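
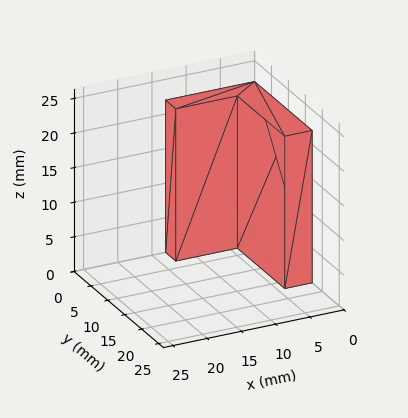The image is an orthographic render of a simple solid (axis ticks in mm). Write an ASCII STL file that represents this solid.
Reading the render: the shape is an L-shaped prism: outer 13 × 17 mm, arm thicknesses ≈ 3 mm (horizontal) and 4 mm (vertical), extruded 22 mm in z (dimensions read to the nearest mm from the axis ticks). For the STL, each face is triangulated and given an outward normal.

solid part
  facet normal 0.0000 0.0000 -1.0000
    outer loop
      vertex 13.00 3.00 0.00
      vertex 13.00 0.00 0.00
      vertex 0.00 0.00 0.00
    endloop
  endfacet
  facet normal 0.0000 0.0000 -1.0000
    outer loop
      vertex 4.00 3.00 0.00
      vertex 13.00 3.00 0.00
      vertex 0.00 0.00 0.00
    endloop
  endfacet
  facet normal 0.0000 0.0000 -1.0000
    outer loop
      vertex 4.00 17.00 0.00
      vertex 4.00 3.00 0.00
      vertex 0.00 0.00 0.00
    endloop
  endfacet
  facet normal 0.0000 0.0000 -1.0000
    outer loop
      vertex 0.00 17.00 0.00
      vertex 4.00 17.00 0.00
      vertex 0.00 0.00 0.00
    endloop
  endfacet
  facet normal 0.0000 0.0000 1.0000
    outer loop
      vertex 0.00 0.00 22.00
      vertex 13.00 0.00 22.00
      vertex 13.00 3.00 22.00
    endloop
  endfacet
  facet normal 0.0000 0.0000 1.0000
    outer loop
      vertex 0.00 0.00 22.00
      vertex 13.00 3.00 22.00
      vertex 4.00 3.00 22.00
    endloop
  endfacet
  facet normal 0.0000 0.0000 1.0000
    outer loop
      vertex 0.00 0.00 22.00
      vertex 4.00 3.00 22.00
      vertex 4.00 17.00 22.00
    endloop
  endfacet
  facet normal 0.0000 0.0000 1.0000
    outer loop
      vertex 0.00 0.00 22.00
      vertex 4.00 17.00 22.00
      vertex 0.00 17.00 22.00
    endloop
  endfacet
  facet normal 0.0000 -1.0000 0.0000
    outer loop
      vertex 0.00 0.00 0.00
      vertex 13.00 0.00 0.00
      vertex 13.00 0.00 22.00
    endloop
  endfacet
  facet normal 0.0000 -1.0000 0.0000
    outer loop
      vertex 0.00 0.00 0.00
      vertex 13.00 0.00 22.00
      vertex 0.00 0.00 22.00
    endloop
  endfacet
  facet normal 1.0000 0.0000 0.0000
    outer loop
      vertex 13.00 0.00 0.00
      vertex 13.00 3.00 0.00
      vertex 13.00 3.00 22.00
    endloop
  endfacet
  facet normal 1.0000 0.0000 0.0000
    outer loop
      vertex 13.00 0.00 0.00
      vertex 13.00 3.00 22.00
      vertex 13.00 0.00 22.00
    endloop
  endfacet
  facet normal 0.0000 1.0000 0.0000
    outer loop
      vertex 13.00 3.00 0.00
      vertex 4.00 3.00 0.00
      vertex 4.00 3.00 22.00
    endloop
  endfacet
  facet normal 0.0000 1.0000 0.0000
    outer loop
      vertex 13.00 3.00 0.00
      vertex 4.00 3.00 22.00
      vertex 13.00 3.00 22.00
    endloop
  endfacet
  facet normal 1.0000 0.0000 0.0000
    outer loop
      vertex 4.00 3.00 0.00
      vertex 4.00 17.00 0.00
      vertex 4.00 17.00 22.00
    endloop
  endfacet
  facet normal 1.0000 0.0000 0.0000
    outer loop
      vertex 4.00 3.00 0.00
      vertex 4.00 17.00 22.00
      vertex 4.00 3.00 22.00
    endloop
  endfacet
  facet normal 0.0000 1.0000 0.0000
    outer loop
      vertex 4.00 17.00 0.00
      vertex 0.00 17.00 0.00
      vertex 0.00 17.00 22.00
    endloop
  endfacet
  facet normal 0.0000 1.0000 0.0000
    outer loop
      vertex 4.00 17.00 0.00
      vertex 0.00 17.00 22.00
      vertex 4.00 17.00 22.00
    endloop
  endfacet
  facet normal -1.0000 0.0000 0.0000
    outer loop
      vertex 0.00 17.00 0.00
      vertex 0.00 0.00 0.00
      vertex 0.00 0.00 22.00
    endloop
  endfacet
  facet normal -1.0000 0.0000 0.0000
    outer loop
      vertex 0.00 17.00 0.00
      vertex 0.00 0.00 22.00
      vertex 0.00 17.00 22.00
    endloop
  endfacet
endsolid part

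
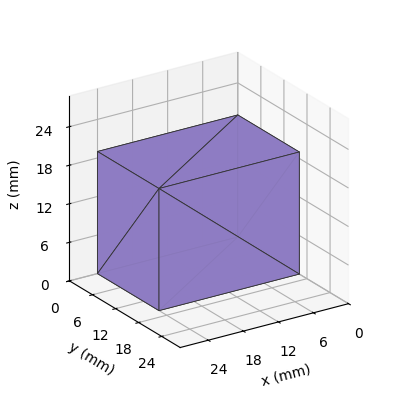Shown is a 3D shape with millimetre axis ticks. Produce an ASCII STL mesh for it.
Reading the render: the shape is a rectangular box, roughly 24 × 16 mm footprint and 19 mm tall (dimensions read to the nearest mm from the axis ticks). For the STL, each face is triangulated and given an outward normal.

solid part
  facet normal 0.0000 0.0000 -1.0000
    outer loop
      vertex 24.00 16.00 0.00
      vertex 24.00 0.00 0.00
      vertex 0.00 0.00 0.00
    endloop
  endfacet
  facet normal 0.0000 0.0000 -1.0000
    outer loop
      vertex 0.00 16.00 0.00
      vertex 24.00 16.00 0.00
      vertex 0.00 0.00 0.00
    endloop
  endfacet
  facet normal 0.0000 0.0000 1.0000
    outer loop
      vertex 0.00 0.00 19.00
      vertex 24.00 0.00 19.00
      vertex 24.00 16.00 19.00
    endloop
  endfacet
  facet normal 0.0000 0.0000 1.0000
    outer loop
      vertex 0.00 0.00 19.00
      vertex 24.00 16.00 19.00
      vertex 0.00 16.00 19.00
    endloop
  endfacet
  facet normal 0.0000 -1.0000 0.0000
    outer loop
      vertex 0.00 0.00 0.00
      vertex 24.00 0.00 0.00
      vertex 24.00 0.00 19.00
    endloop
  endfacet
  facet normal 0.0000 -1.0000 0.0000
    outer loop
      vertex 0.00 0.00 0.00
      vertex 24.00 0.00 19.00
      vertex 0.00 0.00 19.00
    endloop
  endfacet
  facet normal 0.0000 1.0000 0.0000
    outer loop
      vertex 24.00 16.00 19.00
      vertex 24.00 16.00 0.00
      vertex 0.00 16.00 0.00
    endloop
  endfacet
  facet normal 0.0000 1.0000 0.0000
    outer loop
      vertex 0.00 16.00 19.00
      vertex 24.00 16.00 19.00
      vertex 0.00 16.00 0.00
    endloop
  endfacet
  facet normal -1.0000 0.0000 0.0000
    outer loop
      vertex 0.00 16.00 19.00
      vertex 0.00 16.00 0.00
      vertex 0.00 0.00 0.00
    endloop
  endfacet
  facet normal -1.0000 0.0000 0.0000
    outer loop
      vertex 0.00 0.00 19.00
      vertex 0.00 16.00 19.00
      vertex 0.00 0.00 0.00
    endloop
  endfacet
  facet normal 1.0000 0.0000 0.0000
    outer loop
      vertex 24.00 0.00 0.00
      vertex 24.00 16.00 0.00
      vertex 24.00 16.00 19.00
    endloop
  endfacet
  facet normal 1.0000 0.0000 0.0000
    outer loop
      vertex 24.00 0.00 0.00
      vertex 24.00 16.00 19.00
      vertex 24.00 0.00 19.00
    endloop
  endfacet
endsolid part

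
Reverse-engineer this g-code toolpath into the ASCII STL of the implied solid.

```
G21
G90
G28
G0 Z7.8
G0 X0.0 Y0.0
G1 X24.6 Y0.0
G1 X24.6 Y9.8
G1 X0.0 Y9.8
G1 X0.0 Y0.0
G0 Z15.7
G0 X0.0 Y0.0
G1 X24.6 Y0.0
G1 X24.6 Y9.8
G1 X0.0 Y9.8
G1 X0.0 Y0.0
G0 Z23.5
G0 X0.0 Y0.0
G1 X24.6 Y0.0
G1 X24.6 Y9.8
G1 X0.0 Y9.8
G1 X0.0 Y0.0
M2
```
solid part
  facet normal 0.0000 0.0000 -1.0000
    outer loop
      vertex 24.6 9.8 0.0
      vertex 24.6 0.0 0.0
      vertex 0.0 0.0 0.0
    endloop
  endfacet
  facet normal 0.0000 0.0000 -1.0000
    outer loop
      vertex 0.0 9.8 0.0
      vertex 24.6 9.8 0.0
      vertex 0.0 0.0 0.0
    endloop
  endfacet
  facet normal 0.0000 0.0000 1.0000
    outer loop
      vertex 0.0 0.0 23.5
      vertex 24.6 0.0 23.5
      vertex 24.6 9.8 23.5
    endloop
  endfacet
  facet normal 0.0000 0.0000 1.0000
    outer loop
      vertex 0.0 0.0 23.5
      vertex 24.6 9.8 23.5
      vertex 0.0 9.8 23.5
    endloop
  endfacet
  facet normal 0.0000 -1.0000 0.0000
    outer loop
      vertex 0.0 0.0 0.0
      vertex 24.6 0.0 0.0
      vertex 24.6 0.0 23.5
    endloop
  endfacet
  facet normal 0.0000 -1.0000 0.0000
    outer loop
      vertex 0.0 0.0 0.0
      vertex 24.6 0.0 23.5
      vertex 0.0 0.0 23.5
    endloop
  endfacet
  facet normal 0.0000 1.0000 0.0000
    outer loop
      vertex 24.6 9.8 23.5
      vertex 24.6 9.8 0.0
      vertex 0.0 9.8 0.0
    endloop
  endfacet
  facet normal 0.0000 1.0000 0.0000
    outer loop
      vertex 0.0 9.8 23.5
      vertex 24.6 9.8 23.5
      vertex 0.0 9.8 0.0
    endloop
  endfacet
  facet normal -1.0000 0.0000 0.0000
    outer loop
      vertex 0.0 9.8 23.5
      vertex 0.0 9.8 0.0
      vertex 0.0 0.0 0.0
    endloop
  endfacet
  facet normal -1.0000 0.0000 0.0000
    outer loop
      vertex 0.0 0.0 23.5
      vertex 0.0 9.8 23.5
      vertex 0.0 0.0 0.0
    endloop
  endfacet
  facet normal 1.0000 0.0000 0.0000
    outer loop
      vertex 24.6 0.0 0.0
      vertex 24.6 9.8 0.0
      vertex 24.6 9.8 23.5
    endloop
  endfacet
  facet normal 1.0000 0.0000 0.0000
    outer loop
      vertex 24.6 0.0 0.0
      vertex 24.6 9.8 23.5
      vertex 24.6 0.0 23.5
    endloop
  endfacet
endsolid part

The G0 Z moves step by Δz≈7.8 mm. Every layer's G1 loop is the same polygon, so the solid is a straight extrusion of it from z=0 to z≈23.5. Closing with flat bottom and top caps and triangulating gives 12 facets — a rectangular box, roughly 24.6 × 9.8 mm footprint and 23.5 mm tall.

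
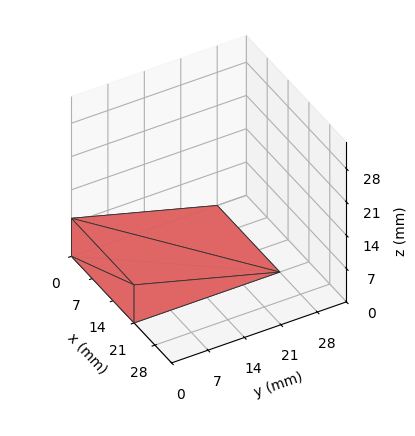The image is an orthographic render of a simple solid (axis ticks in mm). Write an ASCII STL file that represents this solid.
Reading the render: the shape is a wedge (ramp): 21 × 28 mm base, rising to 8 mm along the y=0 edge and sloping linearly to z=0 at y=28 (dimensions read to the nearest mm from the axis ticks). For the STL, each face is triangulated and given an outward normal.

solid part
  facet normal 0.0000 0.0000 -1.0000
    outer loop
      vertex 21.0 28.0 0.0
      vertex 21.0 0.0 0.0
      vertex 0.0 0.0 0.0
    endloop
  endfacet
  facet normal 0.0000 0.0000 -1.0000
    outer loop
      vertex 0.0 28.0 0.0
      vertex 21.0 28.0 0.0
      vertex 0.0 0.0 0.0
    endloop
  endfacet
  facet normal 0.0000 -1.0000 0.0000
    outer loop
      vertex 0.0 0.0 0.0
      vertex 21.0 0.0 0.0
      vertex 21.0 0.0 8.0
    endloop
  endfacet
  facet normal 0.0000 -1.0000 0.0000
    outer loop
      vertex 0.0 0.0 0.0
      vertex 21.0 0.0 8.0
      vertex 0.0 0.0 8.0
    endloop
  endfacet
  facet normal 0.0000 0.2747 0.9615
    outer loop
      vertex 0.0 0.0 8.0
      vertex 21.0 0.0 8.0
      vertex 21.0 28.0 0.0
    endloop
  endfacet
  facet normal 0.0000 0.2747 0.9615
    outer loop
      vertex 0.0 0.0 8.0
      vertex 21.0 28.0 0.0
      vertex 0.0 28.0 0.0
    endloop
  endfacet
  facet normal -1.0000 0.0000 0.0000
    outer loop
      vertex 0.0 0.0 8.0
      vertex 0.0 28.0 0.0
      vertex 0.0 0.0 0.0
    endloop
  endfacet
  facet normal 1.0000 0.0000 0.0000
    outer loop
      vertex 21.0 0.0 0.0
      vertex 21.0 28.0 0.0
      vertex 21.0 0.0 8.0
    endloop
  endfacet
endsolid part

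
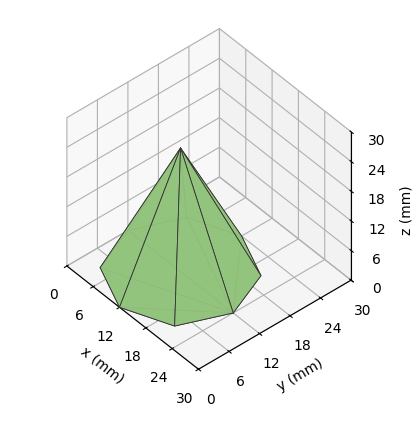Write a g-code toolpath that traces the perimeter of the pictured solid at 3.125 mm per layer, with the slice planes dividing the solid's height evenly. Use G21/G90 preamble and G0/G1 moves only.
Reading the render: the shape is a regular 8-sided pyramid, base circumscribed radius ≈ 12 mm, apex at z ≈ 25 mm (dimensions read to the nearest mm from the axis ticks). For the g-code, the solid's height is divided into equal slices at the stated Δz and each level perimeter traced with G1 moves after a G0 lift.

; perimeter-only toolpath
G21 ; units = mm
G90 ; absolute positioning
G28 ; home
; layer 1
G0 Z3.125
G0 X22.500 Y12.000
G1 X19.424 Y19.424
G1 X12.000 Y22.500
G1 X4.576 Y19.424
G1 X1.500 Y12.000
G1 X4.576 Y4.576
G1 X12.000 Y1.500
G1 X19.424 Y4.576
G1 X22.500 Y12.000
; layer 2
G0 Z6.250
G0 X21.000 Y12.000
G1 X18.364 Y18.364
G1 X12.000 Y21.000
G1 X5.636 Y18.364
G1 X3.000 Y12.000
G1 X5.636 Y5.636
G1 X12.000 Y3.000
G1 X18.364 Y5.636
G1 X21.000 Y12.000
; layer 3
G0 Z9.375
G0 X19.500 Y12.000
G1 X17.303 Y17.303
G1 X12.000 Y19.500
G1 X6.697 Y17.303
G1 X4.500 Y12.000
G1 X6.697 Y6.697
G1 X12.000 Y4.500
G1 X17.303 Y6.697
G1 X19.500 Y12.000
; layer 4
G0 Z12.500
G0 X18.000 Y12.000
G1 X16.242 Y16.242
G1 X12.000 Y18.000
G1 X7.758 Y16.242
G1 X6.000 Y12.000
G1 X7.758 Y7.758
G1 X12.000 Y6.000
G1 X16.242 Y7.758
G1 X18.000 Y12.000
; layer 5
G0 Z15.625
G0 X16.500 Y12.000
G1 X15.182 Y15.182
G1 X12.000 Y16.500
G1 X8.818 Y15.182
G1 X7.500 Y12.000
G1 X8.818 Y8.818
G1 X12.000 Y7.500
G1 X15.182 Y8.818
G1 X16.500 Y12.000
; layer 6
G0 Z18.750
G0 X15.000 Y12.000
G1 X14.121 Y14.121
G1 X12.000 Y15.000
G1 X9.879 Y14.121
G1 X9.000 Y12.000
G1 X9.879 Y9.879
G1 X12.000 Y9.000
G1 X14.121 Y9.879
G1 X15.000 Y12.000
; layer 7
G0 Z21.875
G0 X13.500 Y12.000
G1 X13.061 Y13.061
G1 X12.000 Y13.500
G1 X10.939 Y13.061
G1 X10.500 Y12.000
G1 X10.939 Y10.939
G1 X12.000 Y10.500
G1 X13.061 Y10.939
G1 X13.500 Y12.000
M2 ; end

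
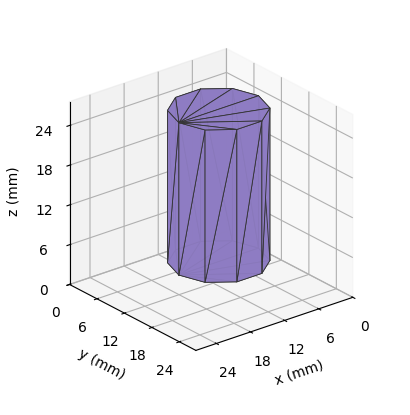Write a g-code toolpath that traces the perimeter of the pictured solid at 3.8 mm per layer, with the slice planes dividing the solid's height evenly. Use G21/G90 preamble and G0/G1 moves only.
Reading the render: the shape is a regular 10-sided prism (a cylinder approximated with 10 flat sides), circumscribed radius ≈ 7 mm, height ≈ 23 mm (dimensions read to the nearest mm from the axis ticks). For the g-code, the solid's height is divided into equal slices at the stated Δz and each level perimeter traced with G1 moves after a G0 lift.

; perimeter-only toolpath
G21 ; units = mm
G90 ; absolute positioning
G28 ; home
; layer 1
G0 Z3.8
G0 X14.0 Y7.0
G1 X12.7 Y11.1
G1 X9.2 Y13.7
G1 X4.8 Y13.7
G1 X1.3 Y11.1
G1 X0.0 Y7.0
G1 X1.3 Y2.9
G1 X4.8 Y0.3
G1 X9.2 Y0.3
G1 X12.7 Y2.9
G1 X14.0 Y7.0
; layer 2
G0 Z7.7
G0 X14.0 Y7.0
G1 X12.7 Y11.1
G1 X9.2 Y13.7
G1 X4.8 Y13.7
G1 X1.3 Y11.1
G1 X0.0 Y7.0
G1 X1.3 Y2.9
G1 X4.8 Y0.3
G1 X9.2 Y0.3
G1 X12.7 Y2.9
G1 X14.0 Y7.0
; layer 3
G0 Z11.5
G0 X14.0 Y7.0
G1 X12.7 Y11.1
G1 X9.2 Y13.7
G1 X4.8 Y13.7
G1 X1.3 Y11.1
G1 X0.0 Y7.0
G1 X1.3 Y2.9
G1 X4.8 Y0.3
G1 X9.2 Y0.3
G1 X12.7 Y2.9
G1 X14.0 Y7.0
; layer 4
G0 Z15.3
G0 X14.0 Y7.0
G1 X12.7 Y11.1
G1 X9.2 Y13.7
G1 X4.8 Y13.7
G1 X1.3 Y11.1
G1 X0.0 Y7.0
G1 X1.3 Y2.9
G1 X4.8 Y0.3
G1 X9.2 Y0.3
G1 X12.7 Y2.9
G1 X14.0 Y7.0
; layer 5
G0 Z19.2
G0 X14.0 Y7.0
G1 X12.7 Y11.1
G1 X9.2 Y13.7
G1 X4.8 Y13.7
G1 X1.3 Y11.1
G1 X0.0 Y7.0
G1 X1.3 Y2.9
G1 X4.8 Y0.3
G1 X9.2 Y0.3
G1 X12.7 Y2.9
G1 X14.0 Y7.0
; layer 6
G0 Z23.0
G0 X14.0 Y7.0
G1 X12.7 Y11.1
G1 X9.2 Y13.7
G1 X4.8 Y13.7
G1 X1.3 Y11.1
G1 X0.0 Y7.0
G1 X1.3 Y2.9
G1 X4.8 Y0.3
G1 X9.2 Y0.3
G1 X12.7 Y2.9
G1 X14.0 Y7.0
M2 ; end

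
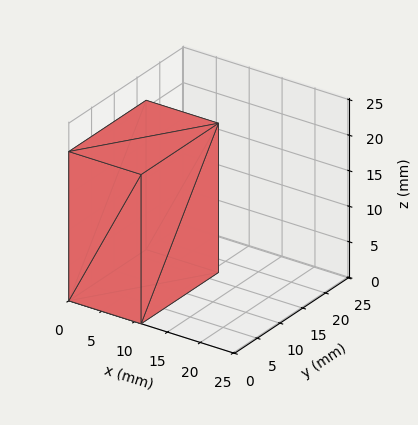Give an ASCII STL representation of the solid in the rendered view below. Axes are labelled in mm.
Reading the render: the shape is a rectangular box, roughly 11 × 17 mm footprint and 21 mm tall (dimensions read to the nearest mm from the axis ticks). For the STL, each face is triangulated and given an outward normal.

solid part
  facet normal 0.0000 0.0000 -1.0000
    outer loop
      vertex 11.0 17.0 0.0
      vertex 11.0 0.0 0.0
      vertex 0.0 0.0 0.0
    endloop
  endfacet
  facet normal 0.0000 0.0000 -1.0000
    outer loop
      vertex 0.0 17.0 0.0
      vertex 11.0 17.0 0.0
      vertex 0.0 0.0 0.0
    endloop
  endfacet
  facet normal 0.0000 0.0000 1.0000
    outer loop
      vertex 0.0 0.0 21.0
      vertex 11.0 0.0 21.0
      vertex 11.0 17.0 21.0
    endloop
  endfacet
  facet normal 0.0000 0.0000 1.0000
    outer loop
      vertex 0.0 0.0 21.0
      vertex 11.0 17.0 21.0
      vertex 0.0 17.0 21.0
    endloop
  endfacet
  facet normal 0.0000 -1.0000 0.0000
    outer loop
      vertex 0.0 0.0 0.0
      vertex 11.0 0.0 0.0
      vertex 11.0 0.0 21.0
    endloop
  endfacet
  facet normal 0.0000 -1.0000 0.0000
    outer loop
      vertex 0.0 0.0 0.0
      vertex 11.0 0.0 21.0
      vertex 0.0 0.0 21.0
    endloop
  endfacet
  facet normal 0.0000 1.0000 0.0000
    outer loop
      vertex 11.0 17.0 21.0
      vertex 11.0 17.0 0.0
      vertex 0.0 17.0 0.0
    endloop
  endfacet
  facet normal 0.0000 1.0000 0.0000
    outer loop
      vertex 0.0 17.0 21.0
      vertex 11.0 17.0 21.0
      vertex 0.0 17.0 0.0
    endloop
  endfacet
  facet normal -1.0000 0.0000 0.0000
    outer loop
      vertex 0.0 17.0 21.0
      vertex 0.0 17.0 0.0
      vertex 0.0 0.0 0.0
    endloop
  endfacet
  facet normal -1.0000 0.0000 0.0000
    outer loop
      vertex 0.0 0.0 21.0
      vertex 0.0 17.0 21.0
      vertex 0.0 0.0 0.0
    endloop
  endfacet
  facet normal 1.0000 0.0000 0.0000
    outer loop
      vertex 11.0 0.0 0.0
      vertex 11.0 17.0 0.0
      vertex 11.0 17.0 21.0
    endloop
  endfacet
  facet normal 1.0000 0.0000 0.0000
    outer loop
      vertex 11.0 0.0 0.0
      vertex 11.0 17.0 21.0
      vertex 11.0 0.0 21.0
    endloop
  endfacet
endsolid part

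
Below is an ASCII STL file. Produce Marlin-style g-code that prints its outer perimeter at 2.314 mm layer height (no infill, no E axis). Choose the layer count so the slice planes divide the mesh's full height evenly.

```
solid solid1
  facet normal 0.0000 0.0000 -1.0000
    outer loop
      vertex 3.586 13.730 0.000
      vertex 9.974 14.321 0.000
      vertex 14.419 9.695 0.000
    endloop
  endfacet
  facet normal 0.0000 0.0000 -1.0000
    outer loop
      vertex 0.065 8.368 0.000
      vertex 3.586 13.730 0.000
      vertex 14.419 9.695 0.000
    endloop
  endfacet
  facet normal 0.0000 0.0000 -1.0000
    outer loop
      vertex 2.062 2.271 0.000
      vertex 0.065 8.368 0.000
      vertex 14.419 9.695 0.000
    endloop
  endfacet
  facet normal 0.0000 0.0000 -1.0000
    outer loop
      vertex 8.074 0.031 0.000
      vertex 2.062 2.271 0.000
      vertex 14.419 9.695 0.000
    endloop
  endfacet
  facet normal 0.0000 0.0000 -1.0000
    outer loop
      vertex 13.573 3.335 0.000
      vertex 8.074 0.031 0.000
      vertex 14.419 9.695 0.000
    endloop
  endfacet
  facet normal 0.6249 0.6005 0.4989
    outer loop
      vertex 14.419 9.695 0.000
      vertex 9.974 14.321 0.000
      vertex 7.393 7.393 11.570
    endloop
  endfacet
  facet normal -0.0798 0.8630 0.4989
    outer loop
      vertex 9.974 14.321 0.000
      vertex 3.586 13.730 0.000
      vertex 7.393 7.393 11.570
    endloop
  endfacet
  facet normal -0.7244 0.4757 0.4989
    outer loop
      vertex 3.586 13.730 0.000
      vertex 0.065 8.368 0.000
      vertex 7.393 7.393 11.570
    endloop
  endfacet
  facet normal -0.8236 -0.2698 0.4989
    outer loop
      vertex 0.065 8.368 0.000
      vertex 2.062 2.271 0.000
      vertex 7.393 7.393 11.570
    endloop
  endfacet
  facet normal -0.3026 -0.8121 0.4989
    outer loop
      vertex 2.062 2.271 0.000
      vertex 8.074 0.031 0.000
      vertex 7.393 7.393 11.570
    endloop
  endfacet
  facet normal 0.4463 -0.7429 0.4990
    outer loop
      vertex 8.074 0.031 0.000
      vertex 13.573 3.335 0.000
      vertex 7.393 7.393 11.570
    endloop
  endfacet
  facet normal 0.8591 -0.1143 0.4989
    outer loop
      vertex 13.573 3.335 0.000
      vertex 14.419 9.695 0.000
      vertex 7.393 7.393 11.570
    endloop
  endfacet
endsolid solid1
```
; perimeter-only toolpath
G21 ; units = mm
G90 ; absolute positioning
G28 ; home
; layer 1
G0 Z2.314
G0 X13.014 Y9.235
G1 X9.458 Y12.935
G1 X4.347 Y12.463
G1 X1.531 Y8.173
G1 X3.128 Y3.295
G1 X7.938 Y1.503
G1 X12.337 Y4.147
G1 X13.014 Y9.235
; layer 2
G0 Z4.628
G0 X11.609 Y8.774
G1 X8.942 Y11.550
G1 X5.109 Y11.195
G1 X2.996 Y7.978
G1 X4.194 Y4.320
G1 X7.802 Y2.976
G1 X11.101 Y4.958
G1 X11.609 Y8.774
; layer 3
G0 Z6.942
G0 X10.203 Y8.314
G1 X8.425 Y10.164
G1 X5.870 Y9.928
G1 X4.462 Y7.783
G1 X5.261 Y5.344
G1 X7.665 Y4.448
G1 X9.865 Y5.770
G1 X10.203 Y8.314
; layer 4
G0 Z9.256
G0 X8.798 Y7.853
G1 X7.909 Y8.779
G1 X6.632 Y8.660
G1 X5.927 Y7.588
G1 X6.327 Y6.369
G1 X7.529 Y5.921
G1 X8.629 Y6.581
G1 X8.798 Y7.853
M2 ; end

The solid is a regular 7-sided pyramid, base circumscribed radius ≈ 7.39 mm, apex at z ≈ 11.6 mm. Slicing at Δz = 2.314 mm — 5 equal slices spanning the solid's height, so layer i sits at z = i·h/5 — gives 4 non-empty perimeters. Each is a 7-segment closed polygon; G0 lifts to the layer z and rapids to the start vertex, then G1 traces the edges. The cross-section shrinks linearly with z (the slice at the apex is degenerate and omitted).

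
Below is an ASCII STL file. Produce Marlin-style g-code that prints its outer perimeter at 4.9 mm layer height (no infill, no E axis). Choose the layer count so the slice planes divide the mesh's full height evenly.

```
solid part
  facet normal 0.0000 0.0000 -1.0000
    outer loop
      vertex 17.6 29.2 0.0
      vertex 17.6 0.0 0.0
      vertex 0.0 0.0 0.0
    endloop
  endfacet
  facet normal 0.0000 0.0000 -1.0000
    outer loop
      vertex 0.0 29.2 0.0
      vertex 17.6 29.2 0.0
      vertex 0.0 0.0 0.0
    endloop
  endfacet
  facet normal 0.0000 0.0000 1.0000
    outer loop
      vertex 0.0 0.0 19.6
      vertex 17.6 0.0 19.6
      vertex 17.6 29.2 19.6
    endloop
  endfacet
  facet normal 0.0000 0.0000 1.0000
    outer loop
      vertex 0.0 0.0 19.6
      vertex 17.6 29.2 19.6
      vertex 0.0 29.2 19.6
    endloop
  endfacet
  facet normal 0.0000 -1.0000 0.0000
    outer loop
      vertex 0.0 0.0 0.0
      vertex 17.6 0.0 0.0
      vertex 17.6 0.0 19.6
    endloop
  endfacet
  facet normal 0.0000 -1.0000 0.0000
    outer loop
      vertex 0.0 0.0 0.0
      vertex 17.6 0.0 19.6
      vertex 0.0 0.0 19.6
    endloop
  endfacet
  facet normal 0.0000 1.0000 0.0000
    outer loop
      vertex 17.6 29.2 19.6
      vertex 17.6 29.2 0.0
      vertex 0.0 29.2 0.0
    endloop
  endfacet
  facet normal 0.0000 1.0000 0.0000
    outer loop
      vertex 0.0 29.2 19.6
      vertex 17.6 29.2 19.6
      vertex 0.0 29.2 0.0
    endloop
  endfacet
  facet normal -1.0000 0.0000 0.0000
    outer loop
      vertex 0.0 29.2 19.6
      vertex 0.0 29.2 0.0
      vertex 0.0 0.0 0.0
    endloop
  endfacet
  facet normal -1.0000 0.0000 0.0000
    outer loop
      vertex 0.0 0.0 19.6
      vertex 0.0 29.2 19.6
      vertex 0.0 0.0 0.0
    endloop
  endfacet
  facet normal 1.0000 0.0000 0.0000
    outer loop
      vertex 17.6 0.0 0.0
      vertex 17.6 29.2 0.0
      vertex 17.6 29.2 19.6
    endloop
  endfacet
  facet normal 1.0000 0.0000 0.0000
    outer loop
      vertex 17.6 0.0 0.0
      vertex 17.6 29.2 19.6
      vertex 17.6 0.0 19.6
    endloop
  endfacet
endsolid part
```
; perimeter-only toolpath
G21 ; units = mm
G90 ; absolute positioning
G28 ; home
; layer 1
G0 Z4.9
G0 X0.0 Y0.0
G1 X17.6 Y0.0
G1 X17.6 Y29.2
G1 X0.0 Y29.2
G1 X0.0 Y0.0
; layer 2
G0 Z9.8
G0 X0.0 Y0.0
G1 X17.6 Y0.0
G1 X17.6 Y29.2
G1 X0.0 Y29.2
G1 X0.0 Y0.0
; layer 3
G0 Z14.7
G0 X0.0 Y0.0
G1 X17.6 Y0.0
G1 X17.6 Y29.2
G1 X0.0 Y29.2
G1 X0.0 Y0.0
; layer 4
G0 Z19.6
G0 X0.0 Y0.0
G1 X17.6 Y0.0
G1 X17.6 Y29.2
G1 X0.0 Y29.2
G1 X0.0 Y0.0
M2 ; end

The solid is a rectangular box, roughly 17.6 × 29.2 mm footprint and 19.6 mm tall. Slicing at Δz = 4.9 mm — 4 equal slices spanning the solid's height, so layer i sits at z = i·h/4 — gives 4 non-empty perimeters. Each is a 4-segment closed polygon; G0 lifts to the layer z and rapids to the start vertex, then G1 traces the edges.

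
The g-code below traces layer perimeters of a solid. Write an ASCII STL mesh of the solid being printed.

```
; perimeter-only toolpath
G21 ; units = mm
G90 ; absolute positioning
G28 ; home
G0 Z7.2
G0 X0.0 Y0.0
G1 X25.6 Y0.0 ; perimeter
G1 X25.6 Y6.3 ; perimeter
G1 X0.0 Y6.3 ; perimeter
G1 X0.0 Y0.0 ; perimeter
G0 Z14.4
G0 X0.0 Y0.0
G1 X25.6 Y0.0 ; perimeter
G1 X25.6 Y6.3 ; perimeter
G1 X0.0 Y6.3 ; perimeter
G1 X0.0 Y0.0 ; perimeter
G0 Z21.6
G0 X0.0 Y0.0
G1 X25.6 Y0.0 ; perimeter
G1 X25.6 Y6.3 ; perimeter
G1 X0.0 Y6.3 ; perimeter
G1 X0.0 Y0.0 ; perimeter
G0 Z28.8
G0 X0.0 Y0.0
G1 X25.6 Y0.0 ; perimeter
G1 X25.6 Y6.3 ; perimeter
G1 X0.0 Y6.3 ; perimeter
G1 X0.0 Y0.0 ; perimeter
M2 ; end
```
solid part
  facet normal 0.0000 0.0000 -1.0000
    outer loop
      vertex 25.6 6.3 0.0
      vertex 25.6 0.0 0.0
      vertex 0.0 0.0 0.0
    endloop
  endfacet
  facet normal 0.0000 0.0000 -1.0000
    outer loop
      vertex 0.0 6.3 0.0
      vertex 25.6 6.3 0.0
      vertex 0.0 0.0 0.0
    endloop
  endfacet
  facet normal 0.0000 0.0000 1.0000
    outer loop
      vertex 0.0 0.0 28.8
      vertex 25.6 0.0 28.8
      vertex 25.6 6.3 28.8
    endloop
  endfacet
  facet normal 0.0000 0.0000 1.0000
    outer loop
      vertex 0.0 0.0 28.8
      vertex 25.6 6.3 28.8
      vertex 0.0 6.3 28.8
    endloop
  endfacet
  facet normal 0.0000 -1.0000 0.0000
    outer loop
      vertex 0.0 0.0 0.0
      vertex 25.6 0.0 0.0
      vertex 25.6 0.0 28.8
    endloop
  endfacet
  facet normal 0.0000 -1.0000 0.0000
    outer loop
      vertex 0.0 0.0 0.0
      vertex 25.6 0.0 28.8
      vertex 0.0 0.0 28.8
    endloop
  endfacet
  facet normal 0.0000 1.0000 0.0000
    outer loop
      vertex 25.6 6.3 28.8
      vertex 25.6 6.3 0.0
      vertex 0.0 6.3 0.0
    endloop
  endfacet
  facet normal 0.0000 1.0000 0.0000
    outer loop
      vertex 0.0 6.3 28.8
      vertex 25.6 6.3 28.8
      vertex 0.0 6.3 0.0
    endloop
  endfacet
  facet normal -1.0000 0.0000 0.0000
    outer loop
      vertex 0.0 6.3 28.8
      vertex 0.0 6.3 0.0
      vertex 0.0 0.0 0.0
    endloop
  endfacet
  facet normal -1.0000 0.0000 0.0000
    outer loop
      vertex 0.0 0.0 28.8
      vertex 0.0 6.3 28.8
      vertex 0.0 0.0 0.0
    endloop
  endfacet
  facet normal 1.0000 0.0000 0.0000
    outer loop
      vertex 25.6 0.0 0.0
      vertex 25.6 6.3 0.0
      vertex 25.6 6.3 28.8
    endloop
  endfacet
  facet normal 1.0000 0.0000 0.0000
    outer loop
      vertex 25.6 0.0 0.0
      vertex 25.6 6.3 28.8
      vertex 25.6 0.0 28.8
    endloop
  endfacet
endsolid part

The G0 Z moves step by Δz≈7.2 mm. Every layer's G1 loop is the same polygon, so the solid is a straight extrusion of it from z=0 to z≈28.8. Closing with flat bottom and top caps and triangulating gives 12 facets — a rectangular box, roughly 25.6 × 6.3 mm footprint and 28.8 mm tall.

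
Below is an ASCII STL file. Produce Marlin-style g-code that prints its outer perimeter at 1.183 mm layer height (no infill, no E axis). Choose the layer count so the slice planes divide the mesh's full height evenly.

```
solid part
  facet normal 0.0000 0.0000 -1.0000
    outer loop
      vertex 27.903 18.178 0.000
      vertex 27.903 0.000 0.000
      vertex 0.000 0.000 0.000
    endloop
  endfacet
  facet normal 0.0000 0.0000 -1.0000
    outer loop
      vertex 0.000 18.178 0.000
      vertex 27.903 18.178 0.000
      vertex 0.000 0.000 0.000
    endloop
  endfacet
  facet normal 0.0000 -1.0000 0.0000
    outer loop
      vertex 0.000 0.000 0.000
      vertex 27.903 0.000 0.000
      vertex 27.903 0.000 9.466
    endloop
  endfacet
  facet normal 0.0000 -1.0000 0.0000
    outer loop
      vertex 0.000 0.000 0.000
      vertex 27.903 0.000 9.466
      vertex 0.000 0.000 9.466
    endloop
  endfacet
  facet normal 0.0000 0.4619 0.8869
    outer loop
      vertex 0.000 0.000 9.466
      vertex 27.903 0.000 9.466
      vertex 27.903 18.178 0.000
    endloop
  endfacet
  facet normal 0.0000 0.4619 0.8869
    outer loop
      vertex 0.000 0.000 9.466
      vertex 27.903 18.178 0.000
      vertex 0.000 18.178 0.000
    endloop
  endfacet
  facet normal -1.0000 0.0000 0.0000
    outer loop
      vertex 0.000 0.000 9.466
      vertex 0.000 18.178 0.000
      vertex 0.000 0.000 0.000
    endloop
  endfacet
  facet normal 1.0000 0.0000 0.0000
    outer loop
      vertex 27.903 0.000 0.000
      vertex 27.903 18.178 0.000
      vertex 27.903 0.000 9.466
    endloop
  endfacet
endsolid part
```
; perimeter-only toolpath
G21 ; units = mm
G90 ; absolute positioning
G28 ; home
; layer 1
G0 Z1.183
G0 X0.000 Y0.000
G1 X27.903 Y0.000
G1 X27.903 Y15.906
G1 X0.000 Y15.906
G1 X0.000 Y0.000
; layer 2
G0 Z2.366
G0 X0.000 Y0.000
G1 X27.903 Y0.000
G1 X27.903 Y13.634
G1 X0.000 Y13.634
G1 X0.000 Y0.000
; layer 3
G0 Z3.550
G0 X0.000 Y0.000
G1 X27.903 Y0.000
G1 X27.903 Y11.361
G1 X0.000 Y11.361
G1 X0.000 Y0.000
; layer 4
G0 Z4.733
G0 X0.000 Y0.000
G1 X27.903 Y0.000
G1 X27.903 Y9.089
G1 X0.000 Y9.089
G1 X0.000 Y0.000
; layer 5
G0 Z5.916
G0 X0.000 Y0.000
G1 X27.903 Y0.000
G1 X27.903 Y6.817
G1 X0.000 Y6.817
G1 X0.000 Y0.000
; layer 6
G0 Z7.099
G0 X0.000 Y0.000
G1 X27.903 Y0.000
G1 X27.903 Y4.545
G1 X0.000 Y4.545
G1 X0.000 Y0.000
; layer 7
G0 Z8.283
G0 X0.000 Y0.000
G1 X27.903 Y0.000
G1 X27.903 Y2.272
G1 X0.000 Y2.272
G1 X0.000 Y0.000
M2 ; end

The solid is a wedge (ramp): 27.9 × 18.2 mm base, rising to 9.47 mm along the y=0 edge and sloping linearly to z=0 at y=18.2. Slicing at Δz = 1.183 mm — 8 equal slices spanning the solid's height, so layer i sits at z = i·h/8 — gives 7 non-empty perimeters. Each is a 4-segment closed polygon; G0 lifts to the layer z and rapids to the start vertex, then G1 traces the edges. The cross-section shrinks linearly with z (the slice at the apex is degenerate and omitted).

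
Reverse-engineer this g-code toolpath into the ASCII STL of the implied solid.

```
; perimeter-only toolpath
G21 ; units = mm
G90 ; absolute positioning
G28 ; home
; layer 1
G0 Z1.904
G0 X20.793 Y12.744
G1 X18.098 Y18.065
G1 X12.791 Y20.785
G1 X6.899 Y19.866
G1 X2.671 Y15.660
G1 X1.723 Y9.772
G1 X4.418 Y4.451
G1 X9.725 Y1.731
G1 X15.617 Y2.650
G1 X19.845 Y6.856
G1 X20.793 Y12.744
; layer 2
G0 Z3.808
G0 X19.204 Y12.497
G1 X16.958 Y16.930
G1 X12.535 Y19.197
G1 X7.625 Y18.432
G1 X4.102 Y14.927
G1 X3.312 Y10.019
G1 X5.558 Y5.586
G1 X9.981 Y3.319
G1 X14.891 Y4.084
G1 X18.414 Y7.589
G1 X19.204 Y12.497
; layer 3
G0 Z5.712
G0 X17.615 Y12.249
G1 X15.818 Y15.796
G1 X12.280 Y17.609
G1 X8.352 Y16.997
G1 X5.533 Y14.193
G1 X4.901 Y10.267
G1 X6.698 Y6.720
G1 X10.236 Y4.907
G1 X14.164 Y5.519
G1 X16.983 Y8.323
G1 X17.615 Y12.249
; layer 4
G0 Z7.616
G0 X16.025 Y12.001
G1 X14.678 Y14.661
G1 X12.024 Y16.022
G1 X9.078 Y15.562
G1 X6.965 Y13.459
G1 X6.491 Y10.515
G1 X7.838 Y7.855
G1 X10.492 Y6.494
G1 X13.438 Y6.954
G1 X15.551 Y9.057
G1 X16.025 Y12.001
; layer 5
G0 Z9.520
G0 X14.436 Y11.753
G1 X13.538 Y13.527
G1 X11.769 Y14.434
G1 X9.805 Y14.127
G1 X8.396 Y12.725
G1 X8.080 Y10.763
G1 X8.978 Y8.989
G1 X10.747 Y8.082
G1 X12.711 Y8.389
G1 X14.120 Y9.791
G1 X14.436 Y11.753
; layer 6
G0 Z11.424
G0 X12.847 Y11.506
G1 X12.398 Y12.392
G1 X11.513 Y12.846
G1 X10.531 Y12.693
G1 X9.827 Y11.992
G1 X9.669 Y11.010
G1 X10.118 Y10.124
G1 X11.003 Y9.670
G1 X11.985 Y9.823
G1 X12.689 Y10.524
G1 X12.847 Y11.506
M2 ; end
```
solid part
  facet normal 0.0000 0.0000 -1.0000
    outer loop
      vertex 13.046 22.373 0.000
      vertex 19.238 19.199 0.000
      vertex 22.382 12.992 0.000
    endloop
  endfacet
  facet normal 0.0000 0.0000 -1.0000
    outer loop
      vertex 6.172 21.301 0.000
      vertex 13.046 22.373 0.000
      vertex 22.382 12.992 0.000
    endloop
  endfacet
  facet normal 0.0000 0.0000 -1.0000
    outer loop
      vertex 1.240 16.394 0.000
      vertex 6.172 21.301 0.000
      vertex 22.382 12.992 0.000
    endloop
  endfacet
  facet normal 0.0000 0.0000 -1.0000
    outer loop
      vertex 0.134 9.524 0.000
      vertex 1.240 16.394 0.000
      vertex 22.382 12.992 0.000
    endloop
  endfacet
  facet normal 0.0000 0.0000 -1.0000
    outer loop
      vertex 3.278 3.317 0.000
      vertex 0.134 9.524 0.000
      vertex 22.382 12.992 0.000
    endloop
  endfacet
  facet normal 0.0000 0.0000 -1.0000
    outer loop
      vertex 9.470 0.143 0.000
      vertex 3.278 3.317 0.000
      vertex 22.382 12.992 0.000
    endloop
  endfacet
  facet normal 0.0000 0.0000 -1.0000
    outer loop
      vertex 16.344 1.215 0.000
      vertex 9.470 0.143 0.000
      vertex 22.382 12.992 0.000
    endloop
  endfacet
  facet normal 0.0000 0.0000 -1.0000
    outer loop
      vertex 21.276 6.122 0.000
      vertex 16.344 1.215 0.000
      vertex 22.382 12.992 0.000
    endloop
  endfacet
  facet normal 0.6955 0.3523 0.6263
    outer loop
      vertex 22.382 12.992 0.000
      vertex 19.238 19.199 0.000
      vertex 11.258 11.258 13.328
    endloop
  endfacet
  facet normal 0.3556 0.6938 0.6263
    outer loop
      vertex 19.238 19.199 0.000
      vertex 13.046 22.373 0.000
      vertex 11.258 11.258 13.328
    endloop
  endfacet
  facet normal -0.1201 0.7703 0.6263
    outer loop
      vertex 13.046 22.373 0.000
      vertex 6.172 21.301 0.000
      vertex 11.258 11.258 13.328
    endloop
  endfacet
  facet normal -0.5499 0.5527 0.6263
    outer loop
      vertex 6.172 21.301 0.000
      vertex 1.240 16.394 0.000
      vertex 11.258 11.258 13.328
    endloop
  endfacet
  facet normal -0.7697 0.1239 0.6263
    outer loop
      vertex 1.240 16.394 0.000
      vertex 0.134 9.524 0.000
      vertex 11.258 11.258 13.328
    endloop
  endfacet
  facet normal -0.6955 -0.3523 0.6263
    outer loop
      vertex 0.134 9.524 0.000
      vertex 3.278 3.317 0.000
      vertex 11.258 11.258 13.328
    endloop
  endfacet
  facet normal -0.3556 -0.6938 0.6263
    outer loop
      vertex 3.278 3.317 0.000
      vertex 9.470 0.143 0.000
      vertex 11.258 11.258 13.328
    endloop
  endfacet
  facet normal 0.1201 -0.7703 0.6263
    outer loop
      vertex 9.470 0.143 0.000
      vertex 16.344 1.215 0.000
      vertex 11.258 11.258 13.328
    endloop
  endfacet
  facet normal 0.5499 -0.5527 0.6263
    outer loop
      vertex 16.344 1.215 0.000
      vertex 21.276 6.122 0.000
      vertex 11.258 11.258 13.328
    endloop
  endfacet
  facet normal 0.7697 -0.1239 0.6263
    outer loop
      vertex 21.276 6.122 0.000
      vertex 22.382 12.992 0.000
      vertex 11.258 11.258 13.328
    endloop
  endfacet
endsolid part

The G0 Z moves step by Δz≈1.904 mm. The G1 loops shrink linearly with z, so the solid tapers from its base footprint up to z≈13.3. Closing with a flat bottom cap and the tapered top and triangulating gives 18 facets — a regular 10-sided pyramid, base circumscribed radius ≈ 11.3 mm, apex at z ≈ 13.3 mm.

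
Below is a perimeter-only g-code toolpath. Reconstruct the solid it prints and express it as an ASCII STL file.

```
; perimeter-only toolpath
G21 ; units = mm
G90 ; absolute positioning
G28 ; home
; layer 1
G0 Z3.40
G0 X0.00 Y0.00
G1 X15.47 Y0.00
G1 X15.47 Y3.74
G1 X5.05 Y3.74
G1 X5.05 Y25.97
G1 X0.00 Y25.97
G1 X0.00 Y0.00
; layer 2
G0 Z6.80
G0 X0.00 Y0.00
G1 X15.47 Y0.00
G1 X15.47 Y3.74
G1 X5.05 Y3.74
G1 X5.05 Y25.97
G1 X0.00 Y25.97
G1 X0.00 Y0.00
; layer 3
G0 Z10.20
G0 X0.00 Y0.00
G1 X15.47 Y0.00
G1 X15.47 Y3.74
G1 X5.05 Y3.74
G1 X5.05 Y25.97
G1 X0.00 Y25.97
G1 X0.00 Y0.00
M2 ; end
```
solid part
  facet normal 0.0000 0.0000 -1.0000
    outer loop
      vertex 15.47 3.74 0.00
      vertex 15.47 0.00 0.00
      vertex 0.00 0.00 0.00
    endloop
  endfacet
  facet normal 0.0000 0.0000 -1.0000
    outer loop
      vertex 5.05 3.74 0.00
      vertex 15.47 3.74 0.00
      vertex 0.00 0.00 0.00
    endloop
  endfacet
  facet normal 0.0000 0.0000 -1.0000
    outer loop
      vertex 5.05 25.97 0.00
      vertex 5.05 3.74 0.00
      vertex 0.00 0.00 0.00
    endloop
  endfacet
  facet normal 0.0000 0.0000 -1.0000
    outer loop
      vertex 0.00 25.97 0.00
      vertex 5.05 25.97 0.00
      vertex 0.00 0.00 0.00
    endloop
  endfacet
  facet normal 0.0000 0.0000 1.0000
    outer loop
      vertex 0.00 0.00 10.20
      vertex 15.47 0.00 10.20
      vertex 15.47 3.74 10.20
    endloop
  endfacet
  facet normal 0.0000 0.0000 1.0000
    outer loop
      vertex 0.00 0.00 10.20
      vertex 15.47 3.74 10.20
      vertex 5.05 3.74 10.20
    endloop
  endfacet
  facet normal 0.0000 0.0000 1.0000
    outer loop
      vertex 0.00 0.00 10.20
      vertex 5.05 3.74 10.20
      vertex 5.05 25.97 10.20
    endloop
  endfacet
  facet normal 0.0000 0.0000 1.0000
    outer loop
      vertex 0.00 0.00 10.20
      vertex 5.05 25.97 10.20
      vertex 0.00 25.97 10.20
    endloop
  endfacet
  facet normal 0.0000 -1.0000 0.0000
    outer loop
      vertex 0.00 0.00 0.00
      vertex 15.47 0.00 0.00
      vertex 15.47 0.00 10.20
    endloop
  endfacet
  facet normal 0.0000 -1.0000 0.0000
    outer loop
      vertex 0.00 0.00 0.00
      vertex 15.47 0.00 10.20
      vertex 0.00 0.00 10.20
    endloop
  endfacet
  facet normal 1.0000 0.0000 0.0000
    outer loop
      vertex 15.47 0.00 0.00
      vertex 15.47 3.74 0.00
      vertex 15.47 3.74 10.20
    endloop
  endfacet
  facet normal 1.0000 0.0000 0.0000
    outer loop
      vertex 15.47 0.00 0.00
      vertex 15.47 3.74 10.20
      vertex 15.47 0.00 10.20
    endloop
  endfacet
  facet normal 0.0000 1.0000 0.0000
    outer loop
      vertex 15.47 3.74 0.00
      vertex 5.05 3.74 0.00
      vertex 5.05 3.74 10.20
    endloop
  endfacet
  facet normal 0.0000 1.0000 0.0000
    outer loop
      vertex 15.47 3.74 0.00
      vertex 5.05 3.74 10.20
      vertex 15.47 3.74 10.20
    endloop
  endfacet
  facet normal 1.0000 0.0000 0.0000
    outer loop
      vertex 5.05 3.74 0.00
      vertex 5.05 25.97 0.00
      vertex 5.05 25.97 10.20
    endloop
  endfacet
  facet normal 1.0000 0.0000 0.0000
    outer loop
      vertex 5.05 3.74 0.00
      vertex 5.05 25.97 10.20
      vertex 5.05 3.74 10.20
    endloop
  endfacet
  facet normal 0.0000 1.0000 0.0000
    outer loop
      vertex 5.05 25.97 0.00
      vertex 0.00 25.97 0.00
      vertex 0.00 25.97 10.20
    endloop
  endfacet
  facet normal 0.0000 1.0000 0.0000
    outer loop
      vertex 5.05 25.97 0.00
      vertex 0.00 25.97 10.20
      vertex 5.05 25.97 10.20
    endloop
  endfacet
  facet normal -1.0000 0.0000 0.0000
    outer loop
      vertex 0.00 25.97 0.00
      vertex 0.00 0.00 0.00
      vertex 0.00 0.00 10.20
    endloop
  endfacet
  facet normal -1.0000 0.0000 0.0000
    outer loop
      vertex 0.00 25.97 0.00
      vertex 0.00 0.00 10.20
      vertex 0.00 25.97 10.20
    endloop
  endfacet
endsolid part

The G0 Z moves step by Δz≈3.40 mm. Every layer's G1 loop is the same polygon, so the solid is a straight extrusion of it from z=0 to z≈10.2. Closing with flat bottom and top caps and triangulating gives 20 facets — an L-shaped prism: outer 15.5 × 26 mm, arm thicknesses ≈ 3.74 mm (horizontal) and 5.05 mm (vertical), extruded 10.2 mm in z.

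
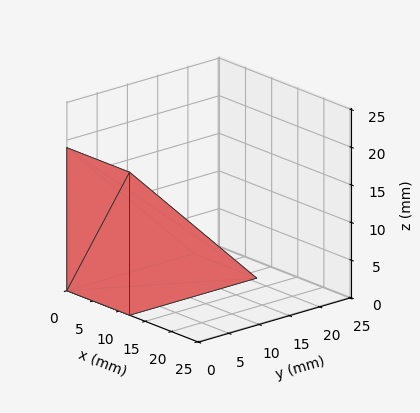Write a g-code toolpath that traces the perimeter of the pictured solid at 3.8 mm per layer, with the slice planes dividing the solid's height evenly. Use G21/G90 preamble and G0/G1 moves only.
Reading the render: the shape is a wedge (ramp): 12 × 21 mm base, rising to 19 mm along the y=0 edge and sloping linearly to z=0 at y=21 (dimensions read to the nearest mm from the axis ticks). For the g-code, the solid's height is divided into equal slices at the stated Δz and each level perimeter traced with G1 moves after a G0 lift.

; perimeter-only toolpath
G21 ; units = mm
G90 ; absolute positioning
G28 ; home
; layer 1
G0 Z3.8
G0 X0.0 Y0.0
G1 X12.0 Y0.0
G1 X12.0 Y16.8
G1 X0.0 Y16.8
G1 X0.0 Y0.0
; layer 2
G0 Z7.6
G0 X0.0 Y0.0
G1 X12.0 Y0.0
G1 X12.0 Y12.6
G1 X0.0 Y12.6
G1 X0.0 Y0.0
; layer 3
G0 Z11.4
G0 X0.0 Y0.0
G1 X12.0 Y0.0
G1 X12.0 Y8.4
G1 X0.0 Y8.4
G1 X0.0 Y0.0
; layer 4
G0 Z15.2
G0 X0.0 Y0.0
G1 X12.0 Y0.0
G1 X12.0 Y4.2
G1 X0.0 Y4.2
G1 X0.0 Y0.0
M2 ; end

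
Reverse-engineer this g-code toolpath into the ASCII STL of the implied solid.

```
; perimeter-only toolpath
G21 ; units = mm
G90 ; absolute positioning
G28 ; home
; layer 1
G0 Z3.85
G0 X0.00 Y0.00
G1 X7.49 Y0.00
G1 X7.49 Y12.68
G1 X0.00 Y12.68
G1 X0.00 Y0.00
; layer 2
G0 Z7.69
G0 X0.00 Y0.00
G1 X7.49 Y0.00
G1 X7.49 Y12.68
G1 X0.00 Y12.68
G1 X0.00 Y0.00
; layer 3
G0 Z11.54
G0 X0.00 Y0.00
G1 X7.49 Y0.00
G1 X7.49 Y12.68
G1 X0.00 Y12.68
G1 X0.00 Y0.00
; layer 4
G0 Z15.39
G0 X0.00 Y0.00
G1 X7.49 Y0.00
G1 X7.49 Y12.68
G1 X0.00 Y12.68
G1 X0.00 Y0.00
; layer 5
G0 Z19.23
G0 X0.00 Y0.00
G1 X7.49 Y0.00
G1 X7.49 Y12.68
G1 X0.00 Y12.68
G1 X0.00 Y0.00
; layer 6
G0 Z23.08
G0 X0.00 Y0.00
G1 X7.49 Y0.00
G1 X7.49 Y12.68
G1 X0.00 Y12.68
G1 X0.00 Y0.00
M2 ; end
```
solid part
  facet normal 0.0000 0.0000 -1.0000
    outer loop
      vertex 7.49 12.68 0.00
      vertex 7.49 0.00 0.00
      vertex 0.00 0.00 0.00
    endloop
  endfacet
  facet normal 0.0000 0.0000 -1.0000
    outer loop
      vertex 0.00 12.68 0.00
      vertex 7.49 12.68 0.00
      vertex 0.00 0.00 0.00
    endloop
  endfacet
  facet normal 0.0000 0.0000 1.0000
    outer loop
      vertex 0.00 0.00 23.08
      vertex 7.49 0.00 23.08
      vertex 7.49 12.68 23.08
    endloop
  endfacet
  facet normal 0.0000 0.0000 1.0000
    outer loop
      vertex 0.00 0.00 23.08
      vertex 7.49 12.68 23.08
      vertex 0.00 12.68 23.08
    endloop
  endfacet
  facet normal 0.0000 -1.0000 0.0000
    outer loop
      vertex 0.00 0.00 0.00
      vertex 7.49 0.00 0.00
      vertex 7.49 0.00 23.08
    endloop
  endfacet
  facet normal 0.0000 -1.0000 0.0000
    outer loop
      vertex 0.00 0.00 0.00
      vertex 7.49 0.00 23.08
      vertex 0.00 0.00 23.08
    endloop
  endfacet
  facet normal 0.0000 1.0000 0.0000
    outer loop
      vertex 7.49 12.68 23.08
      vertex 7.49 12.68 0.00
      vertex 0.00 12.68 0.00
    endloop
  endfacet
  facet normal 0.0000 1.0000 0.0000
    outer loop
      vertex 0.00 12.68 23.08
      vertex 7.49 12.68 23.08
      vertex 0.00 12.68 0.00
    endloop
  endfacet
  facet normal -1.0000 0.0000 0.0000
    outer loop
      vertex 0.00 12.68 23.08
      vertex 0.00 12.68 0.00
      vertex 0.00 0.00 0.00
    endloop
  endfacet
  facet normal -1.0000 0.0000 0.0000
    outer loop
      vertex 0.00 0.00 23.08
      vertex 0.00 12.68 23.08
      vertex 0.00 0.00 0.00
    endloop
  endfacet
  facet normal 1.0000 0.0000 0.0000
    outer loop
      vertex 7.49 0.00 0.00
      vertex 7.49 12.68 0.00
      vertex 7.49 12.68 23.08
    endloop
  endfacet
  facet normal 1.0000 0.0000 0.0000
    outer loop
      vertex 7.49 0.00 0.00
      vertex 7.49 12.68 23.08
      vertex 7.49 0.00 23.08
    endloop
  endfacet
endsolid part

The G0 Z moves step by Δz≈3.85 mm. Every layer's G1 loop is the same polygon, so the solid is a straight extrusion of it from z=0 to z≈23.1. Closing with flat bottom and top caps and triangulating gives 12 facets — a rectangular box, roughly 7.49 × 12.7 mm footprint and 23.1 mm tall.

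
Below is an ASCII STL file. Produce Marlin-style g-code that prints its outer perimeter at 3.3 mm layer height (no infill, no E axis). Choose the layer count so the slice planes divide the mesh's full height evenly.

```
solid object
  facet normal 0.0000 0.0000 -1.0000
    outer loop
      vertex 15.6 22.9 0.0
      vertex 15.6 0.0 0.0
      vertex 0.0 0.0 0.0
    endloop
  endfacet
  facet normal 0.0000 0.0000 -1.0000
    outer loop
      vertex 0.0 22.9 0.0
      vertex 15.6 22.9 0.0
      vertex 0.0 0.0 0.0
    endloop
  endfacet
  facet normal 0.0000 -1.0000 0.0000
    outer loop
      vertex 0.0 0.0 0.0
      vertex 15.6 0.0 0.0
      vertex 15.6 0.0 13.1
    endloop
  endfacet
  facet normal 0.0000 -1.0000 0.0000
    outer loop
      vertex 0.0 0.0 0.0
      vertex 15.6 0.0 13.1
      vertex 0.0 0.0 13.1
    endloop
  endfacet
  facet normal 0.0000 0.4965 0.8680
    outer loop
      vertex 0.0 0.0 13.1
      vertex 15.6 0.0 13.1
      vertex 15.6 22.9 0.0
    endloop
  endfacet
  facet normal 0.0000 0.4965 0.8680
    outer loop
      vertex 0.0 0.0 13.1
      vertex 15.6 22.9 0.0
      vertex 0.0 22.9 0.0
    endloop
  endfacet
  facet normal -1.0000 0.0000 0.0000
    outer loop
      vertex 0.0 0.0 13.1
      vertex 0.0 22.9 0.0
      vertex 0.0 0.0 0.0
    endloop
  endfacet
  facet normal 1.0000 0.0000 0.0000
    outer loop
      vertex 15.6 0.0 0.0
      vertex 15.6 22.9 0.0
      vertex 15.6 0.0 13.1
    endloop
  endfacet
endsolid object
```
; perimeter-only toolpath
G21 ; units = mm
G90 ; absolute positioning
G28 ; home
; layer 1
G0 Z3.3
G0 X0.0 Y0.0
G1 X15.6 Y0.0
G1 X15.6 Y17.2
G1 X0.0 Y17.2
G1 X0.0 Y0.0
; layer 2
G0 Z6.5
G0 X0.0 Y0.0
G1 X15.6 Y0.0
G1 X15.6 Y11.4
G1 X0.0 Y11.4
G1 X0.0 Y0.0
; layer 3
G0 Z9.8
G0 X0.0 Y0.0
G1 X15.6 Y0.0
G1 X15.6 Y5.7
G1 X0.0 Y5.7
G1 X0.0 Y0.0
M2 ; end

The solid is a wedge (ramp): 15.6 × 22.9 mm base, rising to 13.1 mm along the y=0 edge and sloping linearly to z=0 at y=22.9. Slicing at Δz = 3.3 mm — 4 equal slices spanning the solid's height, so layer i sits at z = i·h/4 — gives 3 non-empty perimeters. Each is a 4-segment closed polygon; G0 lifts to the layer z and rapids to the start vertex, then G1 traces the edges. The cross-section shrinks linearly with z (the slice at the apex is degenerate and omitted).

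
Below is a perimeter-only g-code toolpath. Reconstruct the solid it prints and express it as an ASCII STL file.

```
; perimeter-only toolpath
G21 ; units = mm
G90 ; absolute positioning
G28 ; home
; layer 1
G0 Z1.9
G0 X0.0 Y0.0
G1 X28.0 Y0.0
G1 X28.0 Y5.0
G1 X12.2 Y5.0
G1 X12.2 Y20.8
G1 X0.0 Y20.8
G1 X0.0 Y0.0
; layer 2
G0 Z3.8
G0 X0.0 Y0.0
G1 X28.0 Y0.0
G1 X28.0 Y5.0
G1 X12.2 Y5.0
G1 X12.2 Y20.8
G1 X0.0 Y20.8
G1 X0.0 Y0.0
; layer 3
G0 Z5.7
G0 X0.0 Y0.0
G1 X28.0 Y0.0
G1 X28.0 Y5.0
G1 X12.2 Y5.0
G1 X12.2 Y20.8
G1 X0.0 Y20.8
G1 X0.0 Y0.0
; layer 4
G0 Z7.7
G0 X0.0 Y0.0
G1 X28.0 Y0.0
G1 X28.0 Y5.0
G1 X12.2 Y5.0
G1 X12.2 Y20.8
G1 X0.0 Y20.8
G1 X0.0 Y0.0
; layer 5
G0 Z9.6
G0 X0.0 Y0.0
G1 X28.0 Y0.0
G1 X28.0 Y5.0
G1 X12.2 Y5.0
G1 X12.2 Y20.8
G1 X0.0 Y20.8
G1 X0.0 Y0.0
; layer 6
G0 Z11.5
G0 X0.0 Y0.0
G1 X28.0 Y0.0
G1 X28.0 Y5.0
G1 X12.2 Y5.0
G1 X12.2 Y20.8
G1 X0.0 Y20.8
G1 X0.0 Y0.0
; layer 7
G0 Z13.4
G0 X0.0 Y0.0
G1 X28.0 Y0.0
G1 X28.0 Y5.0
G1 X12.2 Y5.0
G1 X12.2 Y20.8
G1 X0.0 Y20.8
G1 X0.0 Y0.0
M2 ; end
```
solid part
  facet normal 0.0000 0.0000 -1.0000
    outer loop
      vertex 28.0 5.0 0.0
      vertex 28.0 0.0 0.0
      vertex 0.0 0.0 0.0
    endloop
  endfacet
  facet normal 0.0000 0.0000 -1.0000
    outer loop
      vertex 12.2 5.0 0.0
      vertex 28.0 5.0 0.0
      vertex 0.0 0.0 0.0
    endloop
  endfacet
  facet normal 0.0000 0.0000 -1.0000
    outer loop
      vertex 12.2 20.8 0.0
      vertex 12.2 5.0 0.0
      vertex 0.0 0.0 0.0
    endloop
  endfacet
  facet normal 0.0000 0.0000 -1.0000
    outer loop
      vertex 0.0 20.8 0.0
      vertex 12.2 20.8 0.0
      vertex 0.0 0.0 0.0
    endloop
  endfacet
  facet normal 0.0000 0.0000 1.0000
    outer loop
      vertex 0.0 0.0 13.4
      vertex 28.0 0.0 13.4
      vertex 28.0 5.0 13.4
    endloop
  endfacet
  facet normal 0.0000 0.0000 1.0000
    outer loop
      vertex 0.0 0.0 13.4
      vertex 28.0 5.0 13.4
      vertex 12.2 5.0 13.4
    endloop
  endfacet
  facet normal 0.0000 0.0000 1.0000
    outer loop
      vertex 0.0 0.0 13.4
      vertex 12.2 5.0 13.4
      vertex 12.2 20.8 13.4
    endloop
  endfacet
  facet normal 0.0000 0.0000 1.0000
    outer loop
      vertex 0.0 0.0 13.4
      vertex 12.2 20.8 13.4
      vertex 0.0 20.8 13.4
    endloop
  endfacet
  facet normal 0.0000 -1.0000 0.0000
    outer loop
      vertex 0.0 0.0 0.0
      vertex 28.0 0.0 0.0
      vertex 28.0 0.0 13.4
    endloop
  endfacet
  facet normal 0.0000 -1.0000 0.0000
    outer loop
      vertex 0.0 0.0 0.0
      vertex 28.0 0.0 13.4
      vertex 0.0 0.0 13.4
    endloop
  endfacet
  facet normal 1.0000 0.0000 0.0000
    outer loop
      vertex 28.0 0.0 0.0
      vertex 28.0 5.0 0.0
      vertex 28.0 5.0 13.4
    endloop
  endfacet
  facet normal 1.0000 0.0000 0.0000
    outer loop
      vertex 28.0 0.0 0.0
      vertex 28.0 5.0 13.4
      vertex 28.0 0.0 13.4
    endloop
  endfacet
  facet normal 0.0000 1.0000 0.0000
    outer loop
      vertex 28.0 5.0 0.0
      vertex 12.2 5.0 0.0
      vertex 12.2 5.0 13.4
    endloop
  endfacet
  facet normal 0.0000 1.0000 0.0000
    outer loop
      vertex 28.0 5.0 0.0
      vertex 12.2 5.0 13.4
      vertex 28.0 5.0 13.4
    endloop
  endfacet
  facet normal 1.0000 0.0000 0.0000
    outer loop
      vertex 12.2 5.0 0.0
      vertex 12.2 20.8 0.0
      vertex 12.2 20.8 13.4
    endloop
  endfacet
  facet normal 1.0000 0.0000 0.0000
    outer loop
      vertex 12.2 5.0 0.0
      vertex 12.2 20.8 13.4
      vertex 12.2 5.0 13.4
    endloop
  endfacet
  facet normal 0.0000 1.0000 0.0000
    outer loop
      vertex 12.2 20.8 0.0
      vertex 0.0 20.8 0.0
      vertex 0.0 20.8 13.4
    endloop
  endfacet
  facet normal 0.0000 1.0000 0.0000
    outer loop
      vertex 12.2 20.8 0.0
      vertex 0.0 20.8 13.4
      vertex 12.2 20.8 13.4
    endloop
  endfacet
  facet normal -1.0000 0.0000 0.0000
    outer loop
      vertex 0.0 20.8 0.0
      vertex 0.0 0.0 0.0
      vertex 0.0 0.0 13.4
    endloop
  endfacet
  facet normal -1.0000 0.0000 0.0000
    outer loop
      vertex 0.0 20.8 0.0
      vertex 0.0 0.0 13.4
      vertex 0.0 20.8 13.4
    endloop
  endfacet
endsolid part

The G0 Z moves step by Δz≈1.9 mm. Every layer's G1 loop is the same polygon, so the solid is a straight extrusion of it from z=0 to z≈13.4. Closing with flat bottom and top caps and triangulating gives 20 facets — an L-shaped prism: outer 28 × 20.8 mm, arm thicknesses ≈ 5 mm (horizontal) and 12.2 mm (vertical), extruded 13.4 mm in z.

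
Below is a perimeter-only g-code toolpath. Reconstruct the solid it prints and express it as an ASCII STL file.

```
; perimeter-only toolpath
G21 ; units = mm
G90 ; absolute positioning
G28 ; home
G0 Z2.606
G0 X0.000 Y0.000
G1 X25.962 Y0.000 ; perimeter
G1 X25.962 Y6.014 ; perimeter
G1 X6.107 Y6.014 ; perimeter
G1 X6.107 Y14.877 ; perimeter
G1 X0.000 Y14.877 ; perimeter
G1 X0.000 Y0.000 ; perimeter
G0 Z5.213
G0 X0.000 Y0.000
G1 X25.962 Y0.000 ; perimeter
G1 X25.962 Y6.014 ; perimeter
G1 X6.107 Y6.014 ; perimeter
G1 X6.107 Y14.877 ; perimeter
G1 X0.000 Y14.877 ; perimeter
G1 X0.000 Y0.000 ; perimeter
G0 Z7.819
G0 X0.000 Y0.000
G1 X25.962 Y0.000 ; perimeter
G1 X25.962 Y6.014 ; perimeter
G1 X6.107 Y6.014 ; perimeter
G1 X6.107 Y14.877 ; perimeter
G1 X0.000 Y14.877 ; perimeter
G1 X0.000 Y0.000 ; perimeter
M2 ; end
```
solid part
  facet normal 0.0000 0.0000 -1.0000
    outer loop
      vertex 25.962 6.014 0.000
      vertex 25.962 0.000 0.000
      vertex 0.000 0.000 0.000
    endloop
  endfacet
  facet normal 0.0000 0.0000 -1.0000
    outer loop
      vertex 6.107 6.014 0.000
      vertex 25.962 6.014 0.000
      vertex 0.000 0.000 0.000
    endloop
  endfacet
  facet normal 0.0000 0.0000 -1.0000
    outer loop
      vertex 6.107 14.877 0.000
      vertex 6.107 6.014 0.000
      vertex 0.000 0.000 0.000
    endloop
  endfacet
  facet normal 0.0000 0.0000 -1.0000
    outer loop
      vertex 0.000 14.877 0.000
      vertex 6.107 14.877 0.000
      vertex 0.000 0.000 0.000
    endloop
  endfacet
  facet normal 0.0000 0.0000 1.0000
    outer loop
      vertex 0.000 0.000 7.819
      vertex 25.962 0.000 7.819
      vertex 25.962 6.014 7.819
    endloop
  endfacet
  facet normal 0.0000 0.0000 1.0000
    outer loop
      vertex 0.000 0.000 7.819
      vertex 25.962 6.014 7.819
      vertex 6.107 6.014 7.819
    endloop
  endfacet
  facet normal 0.0000 0.0000 1.0000
    outer loop
      vertex 0.000 0.000 7.819
      vertex 6.107 6.014 7.819
      vertex 6.107 14.877 7.819
    endloop
  endfacet
  facet normal 0.0000 0.0000 1.0000
    outer loop
      vertex 0.000 0.000 7.819
      vertex 6.107 14.877 7.819
      vertex 0.000 14.877 7.819
    endloop
  endfacet
  facet normal 0.0000 -1.0000 0.0000
    outer loop
      vertex 0.000 0.000 0.000
      vertex 25.962 0.000 0.000
      vertex 25.962 0.000 7.819
    endloop
  endfacet
  facet normal 0.0000 -1.0000 0.0000
    outer loop
      vertex 0.000 0.000 0.000
      vertex 25.962 0.000 7.819
      vertex 0.000 0.000 7.819
    endloop
  endfacet
  facet normal 1.0000 0.0000 0.0000
    outer loop
      vertex 25.962 0.000 0.000
      vertex 25.962 6.014 0.000
      vertex 25.962 6.014 7.819
    endloop
  endfacet
  facet normal 1.0000 0.0000 0.0000
    outer loop
      vertex 25.962 0.000 0.000
      vertex 25.962 6.014 7.819
      vertex 25.962 0.000 7.819
    endloop
  endfacet
  facet normal 0.0000 1.0000 0.0000
    outer loop
      vertex 25.962 6.014 0.000
      vertex 6.107 6.014 0.000
      vertex 6.107 6.014 7.819
    endloop
  endfacet
  facet normal 0.0000 1.0000 0.0000
    outer loop
      vertex 25.962 6.014 0.000
      vertex 6.107 6.014 7.819
      vertex 25.962 6.014 7.819
    endloop
  endfacet
  facet normal 1.0000 0.0000 0.0000
    outer loop
      vertex 6.107 6.014 0.000
      vertex 6.107 14.877 0.000
      vertex 6.107 14.877 7.819
    endloop
  endfacet
  facet normal 1.0000 0.0000 0.0000
    outer loop
      vertex 6.107 6.014 0.000
      vertex 6.107 14.877 7.819
      vertex 6.107 6.014 7.819
    endloop
  endfacet
  facet normal 0.0000 1.0000 0.0000
    outer loop
      vertex 6.107 14.877 0.000
      vertex 0.000 14.877 0.000
      vertex 0.000 14.877 7.819
    endloop
  endfacet
  facet normal 0.0000 1.0000 0.0000
    outer loop
      vertex 6.107 14.877 0.000
      vertex 0.000 14.877 7.819
      vertex 6.107 14.877 7.819
    endloop
  endfacet
  facet normal -1.0000 0.0000 0.0000
    outer loop
      vertex 0.000 14.877 0.000
      vertex 0.000 0.000 0.000
      vertex 0.000 0.000 7.819
    endloop
  endfacet
  facet normal -1.0000 0.0000 0.0000
    outer loop
      vertex 0.000 14.877 0.000
      vertex 0.000 0.000 7.819
      vertex 0.000 14.877 7.819
    endloop
  endfacet
endsolid part

The G0 Z moves step by Δz≈2.606 mm. Every layer's G1 loop is the same polygon, so the solid is a straight extrusion of it from z=0 to z≈7.82. Closing with flat bottom and top caps and triangulating gives 20 facets — an L-shaped prism: outer 26 × 14.9 mm, arm thicknesses ≈ 6.01 mm (horizontal) and 6.11 mm (vertical), extruded 7.82 mm in z.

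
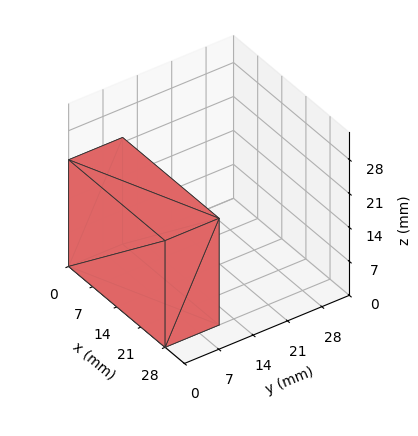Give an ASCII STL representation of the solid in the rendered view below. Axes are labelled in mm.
Reading the render: the shape is a rectangular box, roughly 28 × 11 mm footprint and 22 mm tall (dimensions read to the nearest mm from the axis ticks). For the STL, each face is triangulated and given an outward normal.

solid part
  facet normal 0.0000 0.0000 -1.0000
    outer loop
      vertex 28.00 11.00 0.00
      vertex 28.00 0.00 0.00
      vertex 0.00 0.00 0.00
    endloop
  endfacet
  facet normal 0.0000 0.0000 -1.0000
    outer loop
      vertex 0.00 11.00 0.00
      vertex 28.00 11.00 0.00
      vertex 0.00 0.00 0.00
    endloop
  endfacet
  facet normal 0.0000 0.0000 1.0000
    outer loop
      vertex 0.00 0.00 22.00
      vertex 28.00 0.00 22.00
      vertex 28.00 11.00 22.00
    endloop
  endfacet
  facet normal 0.0000 0.0000 1.0000
    outer loop
      vertex 0.00 0.00 22.00
      vertex 28.00 11.00 22.00
      vertex 0.00 11.00 22.00
    endloop
  endfacet
  facet normal 0.0000 -1.0000 0.0000
    outer loop
      vertex 0.00 0.00 0.00
      vertex 28.00 0.00 0.00
      vertex 28.00 0.00 22.00
    endloop
  endfacet
  facet normal 0.0000 -1.0000 0.0000
    outer loop
      vertex 0.00 0.00 0.00
      vertex 28.00 0.00 22.00
      vertex 0.00 0.00 22.00
    endloop
  endfacet
  facet normal 0.0000 1.0000 0.0000
    outer loop
      vertex 28.00 11.00 22.00
      vertex 28.00 11.00 0.00
      vertex 0.00 11.00 0.00
    endloop
  endfacet
  facet normal 0.0000 1.0000 0.0000
    outer loop
      vertex 0.00 11.00 22.00
      vertex 28.00 11.00 22.00
      vertex 0.00 11.00 0.00
    endloop
  endfacet
  facet normal -1.0000 0.0000 0.0000
    outer loop
      vertex 0.00 11.00 22.00
      vertex 0.00 11.00 0.00
      vertex 0.00 0.00 0.00
    endloop
  endfacet
  facet normal -1.0000 0.0000 0.0000
    outer loop
      vertex 0.00 0.00 22.00
      vertex 0.00 11.00 22.00
      vertex 0.00 0.00 0.00
    endloop
  endfacet
  facet normal 1.0000 0.0000 0.0000
    outer loop
      vertex 28.00 0.00 0.00
      vertex 28.00 11.00 0.00
      vertex 28.00 11.00 22.00
    endloop
  endfacet
  facet normal 1.0000 0.0000 0.0000
    outer loop
      vertex 28.00 0.00 0.00
      vertex 28.00 11.00 22.00
      vertex 28.00 0.00 22.00
    endloop
  endfacet
endsolid part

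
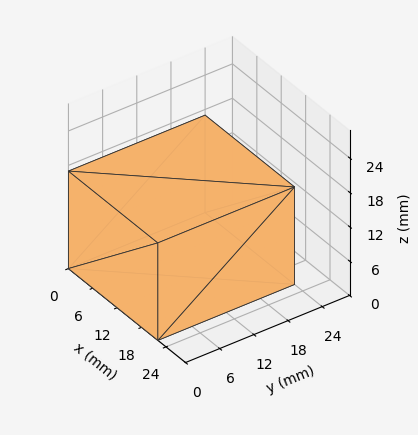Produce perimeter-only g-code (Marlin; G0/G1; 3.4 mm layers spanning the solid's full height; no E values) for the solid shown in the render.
Reading the render: the shape is a rectangular box, roughly 22 × 24 mm footprint and 17 mm tall (dimensions read to the nearest mm from the axis ticks). For the g-code, the solid's height is divided into equal slices at the stated Δz and each level perimeter traced with G1 moves after a G0 lift.

; perimeter-only toolpath
G21 ; units = mm
G90 ; absolute positioning
G28 ; home
; layer 1
G0 Z3.4
G0 X0.0 Y0.0
G1 X22.0 Y0.0
G1 X22.0 Y24.0
G1 X0.0 Y24.0
G1 X0.0 Y0.0
; layer 2
G0 Z6.8
G0 X0.0 Y0.0
G1 X22.0 Y0.0
G1 X22.0 Y24.0
G1 X0.0 Y24.0
G1 X0.0 Y0.0
; layer 3
G0 Z10.2
G0 X0.0 Y0.0
G1 X22.0 Y0.0
G1 X22.0 Y24.0
G1 X0.0 Y24.0
G1 X0.0 Y0.0
; layer 4
G0 Z13.6
G0 X0.0 Y0.0
G1 X22.0 Y0.0
G1 X22.0 Y24.0
G1 X0.0 Y24.0
G1 X0.0 Y0.0
; layer 5
G0 Z17.0
G0 X0.0 Y0.0
G1 X22.0 Y0.0
G1 X22.0 Y24.0
G1 X0.0 Y24.0
G1 X0.0 Y0.0
M2 ; end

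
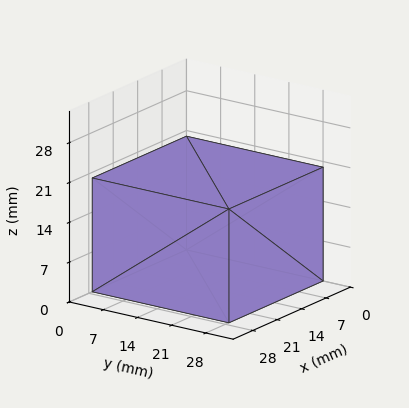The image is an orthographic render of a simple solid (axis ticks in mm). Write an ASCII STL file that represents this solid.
Reading the render: the shape is a rectangular box, roughly 27 × 28 mm footprint and 20 mm tall (dimensions read to the nearest mm from the axis ticks). For the STL, each face is triangulated and given an outward normal.

solid part
  facet normal 0.0000 0.0000 -1.0000
    outer loop
      vertex 27.0 28.0 0.0
      vertex 27.0 0.0 0.0
      vertex 0.0 0.0 0.0
    endloop
  endfacet
  facet normal 0.0000 0.0000 -1.0000
    outer loop
      vertex 0.0 28.0 0.0
      vertex 27.0 28.0 0.0
      vertex 0.0 0.0 0.0
    endloop
  endfacet
  facet normal 0.0000 0.0000 1.0000
    outer loop
      vertex 0.0 0.0 20.0
      vertex 27.0 0.0 20.0
      vertex 27.0 28.0 20.0
    endloop
  endfacet
  facet normal 0.0000 0.0000 1.0000
    outer loop
      vertex 0.0 0.0 20.0
      vertex 27.0 28.0 20.0
      vertex 0.0 28.0 20.0
    endloop
  endfacet
  facet normal 0.0000 -1.0000 0.0000
    outer loop
      vertex 0.0 0.0 0.0
      vertex 27.0 0.0 0.0
      vertex 27.0 0.0 20.0
    endloop
  endfacet
  facet normal 0.0000 -1.0000 0.0000
    outer loop
      vertex 0.0 0.0 0.0
      vertex 27.0 0.0 20.0
      vertex 0.0 0.0 20.0
    endloop
  endfacet
  facet normal 0.0000 1.0000 0.0000
    outer loop
      vertex 27.0 28.0 20.0
      vertex 27.0 28.0 0.0
      vertex 0.0 28.0 0.0
    endloop
  endfacet
  facet normal 0.0000 1.0000 0.0000
    outer loop
      vertex 0.0 28.0 20.0
      vertex 27.0 28.0 20.0
      vertex 0.0 28.0 0.0
    endloop
  endfacet
  facet normal -1.0000 0.0000 0.0000
    outer loop
      vertex 0.0 28.0 20.0
      vertex 0.0 28.0 0.0
      vertex 0.0 0.0 0.0
    endloop
  endfacet
  facet normal -1.0000 0.0000 0.0000
    outer loop
      vertex 0.0 0.0 20.0
      vertex 0.0 28.0 20.0
      vertex 0.0 0.0 0.0
    endloop
  endfacet
  facet normal 1.0000 0.0000 0.0000
    outer loop
      vertex 27.0 0.0 0.0
      vertex 27.0 28.0 0.0
      vertex 27.0 28.0 20.0
    endloop
  endfacet
  facet normal 1.0000 0.0000 0.0000
    outer loop
      vertex 27.0 0.0 0.0
      vertex 27.0 28.0 20.0
      vertex 27.0 0.0 20.0
    endloop
  endfacet
endsolid part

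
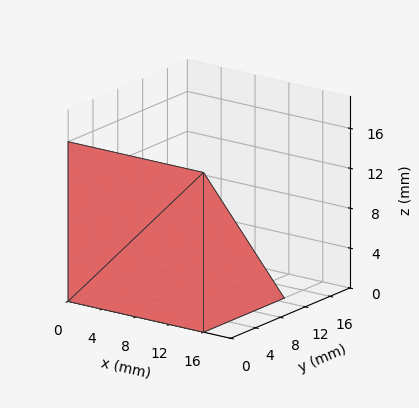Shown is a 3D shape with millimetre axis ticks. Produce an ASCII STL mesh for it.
Reading the render: the shape is a wedge (ramp): 16 × 13 mm base, rising to 16 mm along the y=0 edge and sloping linearly to z=0 at y=13 (dimensions read to the nearest mm from the axis ticks). For the STL, each face is triangulated and given an outward normal.

solid part
  facet normal 0.0000 0.0000 -1.0000
    outer loop
      vertex 16.000 13.000 0.000
      vertex 16.000 0.000 0.000
      vertex 0.000 0.000 0.000
    endloop
  endfacet
  facet normal 0.0000 0.0000 -1.0000
    outer loop
      vertex 0.000 13.000 0.000
      vertex 16.000 13.000 0.000
      vertex 0.000 0.000 0.000
    endloop
  endfacet
  facet normal 0.0000 -1.0000 0.0000
    outer loop
      vertex 0.000 0.000 0.000
      vertex 16.000 0.000 0.000
      vertex 16.000 0.000 16.000
    endloop
  endfacet
  facet normal 0.0000 -1.0000 0.0000
    outer loop
      vertex 0.000 0.000 0.000
      vertex 16.000 0.000 16.000
      vertex 0.000 0.000 16.000
    endloop
  endfacet
  facet normal 0.0000 0.7761 0.6306
    outer loop
      vertex 0.000 0.000 16.000
      vertex 16.000 0.000 16.000
      vertex 16.000 13.000 0.000
    endloop
  endfacet
  facet normal 0.0000 0.7761 0.6306
    outer loop
      vertex 0.000 0.000 16.000
      vertex 16.000 13.000 0.000
      vertex 0.000 13.000 0.000
    endloop
  endfacet
  facet normal -1.0000 0.0000 0.0000
    outer loop
      vertex 0.000 0.000 16.000
      vertex 0.000 13.000 0.000
      vertex 0.000 0.000 0.000
    endloop
  endfacet
  facet normal 1.0000 0.0000 0.0000
    outer loop
      vertex 16.000 0.000 0.000
      vertex 16.000 13.000 0.000
      vertex 16.000 0.000 16.000
    endloop
  endfacet
endsolid part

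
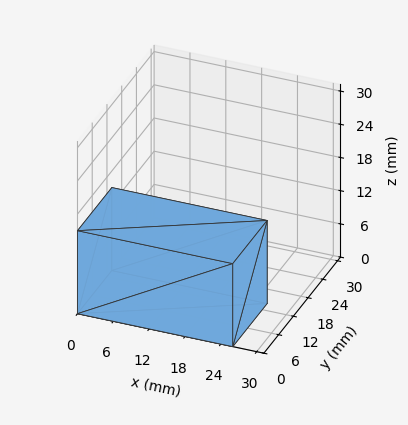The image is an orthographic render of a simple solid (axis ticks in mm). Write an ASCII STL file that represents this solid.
Reading the render: the shape is a rectangular box, roughly 26 × 14 mm footprint and 15 mm tall (dimensions read to the nearest mm from the axis ticks). For the STL, each face is triangulated and given an outward normal.

solid part
  facet normal 0.0000 0.0000 -1.0000
    outer loop
      vertex 26.000 14.000 0.000
      vertex 26.000 0.000 0.000
      vertex 0.000 0.000 0.000
    endloop
  endfacet
  facet normal 0.0000 0.0000 -1.0000
    outer loop
      vertex 0.000 14.000 0.000
      vertex 26.000 14.000 0.000
      vertex 0.000 0.000 0.000
    endloop
  endfacet
  facet normal 0.0000 0.0000 1.0000
    outer loop
      vertex 0.000 0.000 15.000
      vertex 26.000 0.000 15.000
      vertex 26.000 14.000 15.000
    endloop
  endfacet
  facet normal 0.0000 0.0000 1.0000
    outer loop
      vertex 0.000 0.000 15.000
      vertex 26.000 14.000 15.000
      vertex 0.000 14.000 15.000
    endloop
  endfacet
  facet normal 0.0000 -1.0000 0.0000
    outer loop
      vertex 0.000 0.000 0.000
      vertex 26.000 0.000 0.000
      vertex 26.000 0.000 15.000
    endloop
  endfacet
  facet normal 0.0000 -1.0000 0.0000
    outer loop
      vertex 0.000 0.000 0.000
      vertex 26.000 0.000 15.000
      vertex 0.000 0.000 15.000
    endloop
  endfacet
  facet normal 0.0000 1.0000 0.0000
    outer loop
      vertex 26.000 14.000 15.000
      vertex 26.000 14.000 0.000
      vertex 0.000 14.000 0.000
    endloop
  endfacet
  facet normal 0.0000 1.0000 0.0000
    outer loop
      vertex 0.000 14.000 15.000
      vertex 26.000 14.000 15.000
      vertex 0.000 14.000 0.000
    endloop
  endfacet
  facet normal -1.0000 0.0000 0.0000
    outer loop
      vertex 0.000 14.000 15.000
      vertex 0.000 14.000 0.000
      vertex 0.000 0.000 0.000
    endloop
  endfacet
  facet normal -1.0000 0.0000 0.0000
    outer loop
      vertex 0.000 0.000 15.000
      vertex 0.000 14.000 15.000
      vertex 0.000 0.000 0.000
    endloop
  endfacet
  facet normal 1.0000 0.0000 0.0000
    outer loop
      vertex 26.000 0.000 0.000
      vertex 26.000 14.000 0.000
      vertex 26.000 14.000 15.000
    endloop
  endfacet
  facet normal 1.0000 0.0000 0.0000
    outer loop
      vertex 26.000 0.000 0.000
      vertex 26.000 14.000 15.000
      vertex 26.000 0.000 15.000
    endloop
  endfacet
endsolid part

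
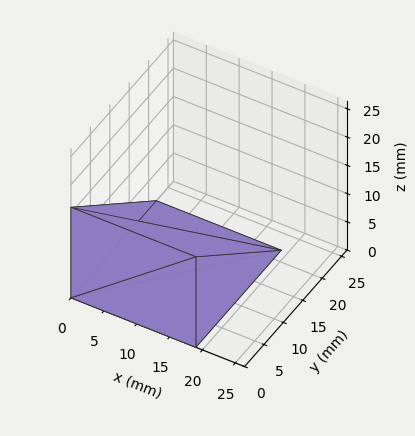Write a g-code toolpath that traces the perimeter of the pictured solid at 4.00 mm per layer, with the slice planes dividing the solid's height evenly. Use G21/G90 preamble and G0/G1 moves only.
Reading the render: the shape is a wedge (ramp): 19 × 22 mm base, rising to 16 mm along the y=0 edge and sloping linearly to z=0 at y=22 (dimensions read to the nearest mm from the axis ticks). For the g-code, the solid's height is divided into equal slices at the stated Δz and each level perimeter traced with G1 moves after a G0 lift.

; perimeter-only toolpath
G21 ; units = mm
G90 ; absolute positioning
G28 ; home
; layer 1
G0 Z4.00
G0 X0.00 Y0.00
G1 X19.00 Y0.00
G1 X19.00 Y16.50
G1 X0.00 Y16.50
G1 X0.00 Y0.00
; layer 2
G0 Z8.00
G0 X0.00 Y0.00
G1 X19.00 Y0.00
G1 X19.00 Y11.00
G1 X0.00 Y11.00
G1 X0.00 Y0.00
; layer 3
G0 Z12.00
G0 X0.00 Y0.00
G1 X19.00 Y0.00
G1 X19.00 Y5.50
G1 X0.00 Y5.50
G1 X0.00 Y0.00
M2 ; end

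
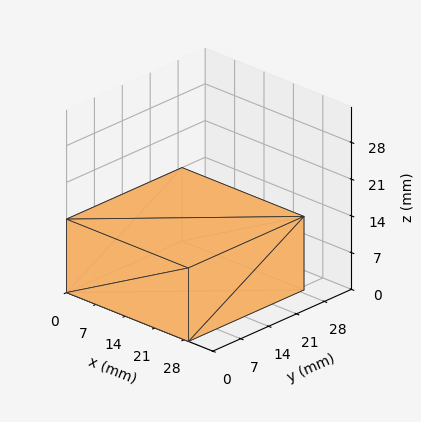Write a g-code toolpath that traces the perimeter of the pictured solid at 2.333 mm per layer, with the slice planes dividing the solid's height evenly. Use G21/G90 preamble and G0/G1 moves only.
Reading the render: the shape is a rectangular box, roughly 29 × 29 mm footprint and 14 mm tall (dimensions read to the nearest mm from the axis ticks). For the g-code, the solid's height is divided into equal slices at the stated Δz and each level perimeter traced with G1 moves after a G0 lift.

; perimeter-only toolpath
G21 ; units = mm
G90 ; absolute positioning
G28 ; home
; layer 1
G0 Z2.333
G0 X0.000 Y0.000
G1 X29.000 Y0.000
G1 X29.000 Y29.000
G1 X0.000 Y29.000
G1 X0.000 Y0.000
; layer 2
G0 Z4.667
G0 X0.000 Y0.000
G1 X29.000 Y0.000
G1 X29.000 Y29.000
G1 X0.000 Y29.000
G1 X0.000 Y0.000
; layer 3
G0 Z7.000
G0 X0.000 Y0.000
G1 X29.000 Y0.000
G1 X29.000 Y29.000
G1 X0.000 Y29.000
G1 X0.000 Y0.000
; layer 4
G0 Z9.333
G0 X0.000 Y0.000
G1 X29.000 Y0.000
G1 X29.000 Y29.000
G1 X0.000 Y29.000
G1 X0.000 Y0.000
; layer 5
G0 Z11.667
G0 X0.000 Y0.000
G1 X29.000 Y0.000
G1 X29.000 Y29.000
G1 X0.000 Y29.000
G1 X0.000 Y0.000
; layer 6
G0 Z14.000
G0 X0.000 Y0.000
G1 X29.000 Y0.000
G1 X29.000 Y29.000
G1 X0.000 Y29.000
G1 X0.000 Y0.000
M2 ; end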